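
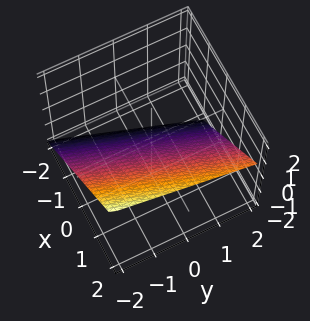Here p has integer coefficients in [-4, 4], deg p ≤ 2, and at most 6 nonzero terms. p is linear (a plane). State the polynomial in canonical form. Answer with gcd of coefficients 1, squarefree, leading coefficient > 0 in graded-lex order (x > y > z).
3*x - y - 3*z - 2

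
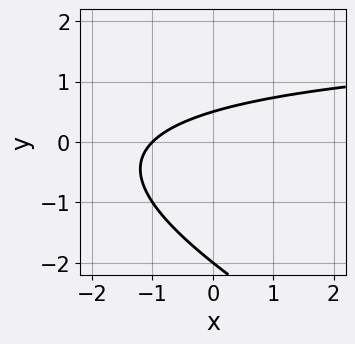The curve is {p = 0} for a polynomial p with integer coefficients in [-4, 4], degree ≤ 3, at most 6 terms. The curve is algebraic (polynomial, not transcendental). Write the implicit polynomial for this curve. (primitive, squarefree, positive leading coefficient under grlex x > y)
x*y + 2*y^2 - 2*x + 3*y - 2

(a) deg p = 2. A generic line meets the curve in up to 2 points.
(b) From the visible intercepts: it meets the y-axis at y = -2 (among the integer gridlines); it crosses the x-axis at the gridline x = -1.
(c) Putting this together gives p.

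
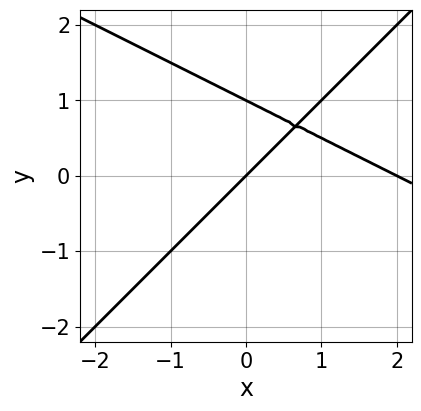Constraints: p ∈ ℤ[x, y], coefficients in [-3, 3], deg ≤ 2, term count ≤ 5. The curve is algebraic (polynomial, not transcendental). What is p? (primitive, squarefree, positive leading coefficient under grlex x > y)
x^2 + x*y - 2*y^2 - 2*x + 2*y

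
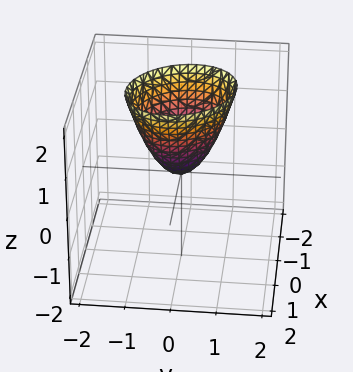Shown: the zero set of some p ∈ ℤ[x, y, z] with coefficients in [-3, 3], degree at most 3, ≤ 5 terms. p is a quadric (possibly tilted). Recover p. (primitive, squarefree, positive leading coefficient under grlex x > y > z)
1. The degree is 2 — a generic line meets the surface in up to 2 points.
2. Checking where it meets the axes: one z-axis crossing is at z = 0; it crosses the y-axis at the gridline y = 0; it crosses the x-axis at the gridline x = 0.
3. These observations pin down the coefficients.

3*x^2 + x*y + 3*y^2 - 2*z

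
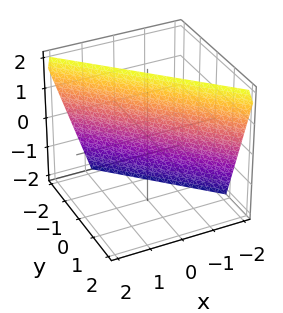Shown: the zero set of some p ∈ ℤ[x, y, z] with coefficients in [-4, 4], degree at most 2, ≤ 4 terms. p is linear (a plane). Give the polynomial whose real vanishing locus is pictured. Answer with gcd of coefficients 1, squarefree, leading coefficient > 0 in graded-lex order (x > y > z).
3*x + 3*y - z + 2

1. Degree: every cross-section is a straight line — this is a plane, so deg p = 1.
2. Checking where it meets the axes: it crosses the z-axis at the gridline z = 2.
3. Together with the visible shape, these determine p as stated.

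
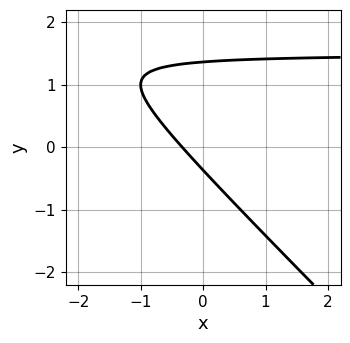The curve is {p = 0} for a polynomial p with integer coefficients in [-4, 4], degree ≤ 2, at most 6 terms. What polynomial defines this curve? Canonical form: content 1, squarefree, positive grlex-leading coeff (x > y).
2*x*y + 2*y^2 - 3*x - 2*y - 1

Degree: no degree-1 curve has this shape, so deg p = 2.
Solving for integer coefficients yields p as stated.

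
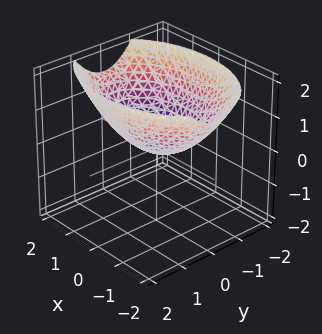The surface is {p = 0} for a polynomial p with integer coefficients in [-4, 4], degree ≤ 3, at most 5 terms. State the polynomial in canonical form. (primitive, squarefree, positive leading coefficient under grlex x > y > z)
x^2 + 2*y^2 - 3*z

(a) Degree: a paraboloid; a quadric, so deg p = 2.
(b) Symmetries: the y ↦ −y reflection is a symmetry, so y appears only in even powers; it's symmetric under x → −x, forcing even powers of x.
(c) From the visible intercepts: it crosses the y-axis at the gridline y = 0; one x-axis crossing is at x = 0; it crosses the z-axis at the gridline z = 0.
(d) Assembling these constraints gives the stated polynomial.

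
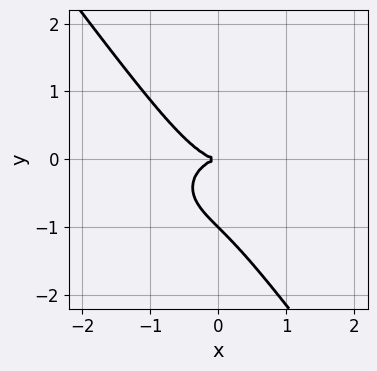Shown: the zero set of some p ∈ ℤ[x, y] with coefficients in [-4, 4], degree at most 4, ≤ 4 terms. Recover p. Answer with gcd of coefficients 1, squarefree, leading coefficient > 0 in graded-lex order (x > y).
2*x^3 + 3*x*y^2 + 3*y^3 + 3*y^2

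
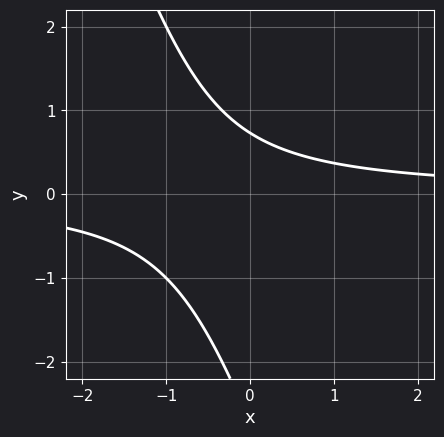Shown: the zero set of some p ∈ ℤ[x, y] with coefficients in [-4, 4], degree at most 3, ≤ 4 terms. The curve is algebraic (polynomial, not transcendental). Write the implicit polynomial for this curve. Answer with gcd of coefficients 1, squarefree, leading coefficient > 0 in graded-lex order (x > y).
First, degree: the shape is more complex than any degree-1 curve, so deg p = 2.
Next, checking where it meets the axes: it misses every integer gridline on the x-axis.
Finally, the integer polynomial consistent with all of this is the stated p.

3*x*y + y^2 + 2*y - 2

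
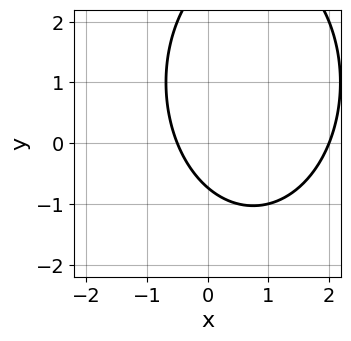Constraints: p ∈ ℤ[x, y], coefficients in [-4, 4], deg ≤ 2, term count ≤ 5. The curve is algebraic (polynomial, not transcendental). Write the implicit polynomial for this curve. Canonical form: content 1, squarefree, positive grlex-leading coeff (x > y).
2*x^2 + y^2 - 3*x - 2*y - 2

First, deg p = 2.
Then, against the integer gridlines: it crosses the x-axis at the gridline x = 2.
Finally, matching integer coefficients to the picture gives p.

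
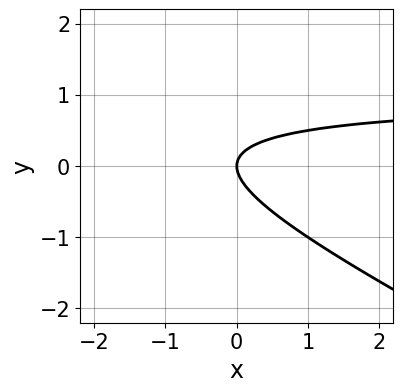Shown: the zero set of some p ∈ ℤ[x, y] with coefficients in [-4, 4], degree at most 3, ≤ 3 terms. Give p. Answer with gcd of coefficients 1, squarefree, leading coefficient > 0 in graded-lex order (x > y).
deg p = 2.
Checking where it meets the axes: one y-axis crossing is at y = 0; one x-axis crossing is at x = 0.
Together with the visible shape, these determine p as stated.

x*y + 2*y^2 - x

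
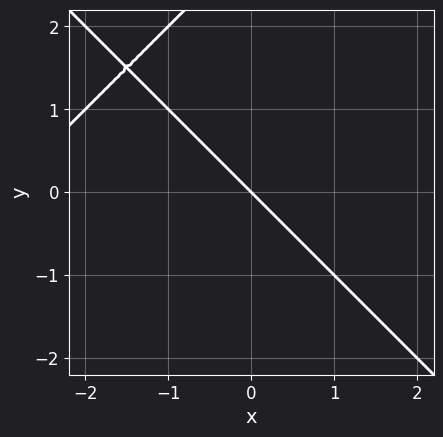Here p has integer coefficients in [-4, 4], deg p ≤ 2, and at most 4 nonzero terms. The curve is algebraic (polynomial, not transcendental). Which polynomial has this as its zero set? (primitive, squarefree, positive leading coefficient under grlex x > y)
(a) deg p = 2.
(b) From the visible intercepts: it meets the y-axis at y = 0 (among the integer gridlines); one x-axis crossing is at x = 0.
(c) Putting this together gives p.

x^2 - y^2 + 3*x + 3*y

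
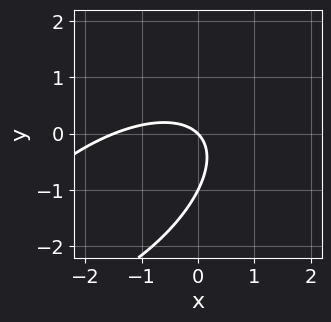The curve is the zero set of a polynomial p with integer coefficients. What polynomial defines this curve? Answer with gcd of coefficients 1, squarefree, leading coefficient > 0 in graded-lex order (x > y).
2*x^2 - 3*x*y + 3*y^2 + 3*x + 3*y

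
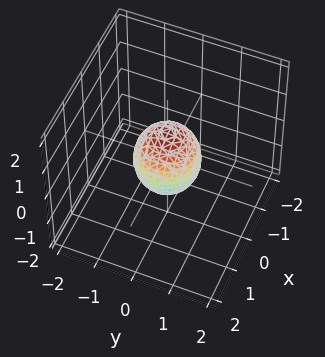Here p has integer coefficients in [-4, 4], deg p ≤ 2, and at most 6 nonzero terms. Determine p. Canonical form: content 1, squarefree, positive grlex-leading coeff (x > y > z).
3*x^2 + 3*y^2 + 2*z^2 - 2

deg p = 2.
By symmetry, every cross-section ⟂ z is a circle, so x, y appear only via x² + y²; mirror symmetry z ↦ −z ⇒ only even powers of z.
Observable constraints: the z-axis gridline crossings are at z ∈ {-1, 1}; a circular section at z = 0 has radius between 0 and 1.
Solving for integer coefficients yields p as stated.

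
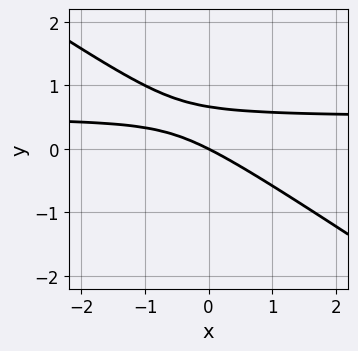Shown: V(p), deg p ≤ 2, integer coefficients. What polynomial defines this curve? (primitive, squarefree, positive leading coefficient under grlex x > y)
deg p = 2. A generic line meets the curve in up to 2 points.
Against the integer gridlines: one x-axis crossing is at x = 0; one y-axis crossing is at y = 0.
The integer polynomial consistent with all of this is the stated p.

2*x*y + 3*y^2 - x - 2*y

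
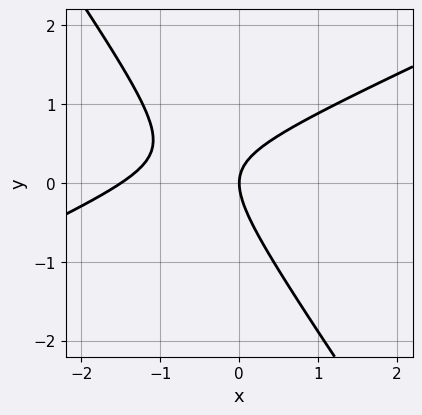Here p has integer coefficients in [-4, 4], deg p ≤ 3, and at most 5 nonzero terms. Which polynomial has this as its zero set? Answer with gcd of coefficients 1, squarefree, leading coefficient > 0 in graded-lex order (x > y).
2*x^2 - 3*x*y - 3*y^2 + 3*x

1. The degree is 2 — the shape is more complex than any degree-1 curve.
2. From the visible intercepts: it crosses the y-axis at the gridline y = 0; it meets the x-axis at x = 0 (among the integer gridlines).
3. These observations pin down the coefficients.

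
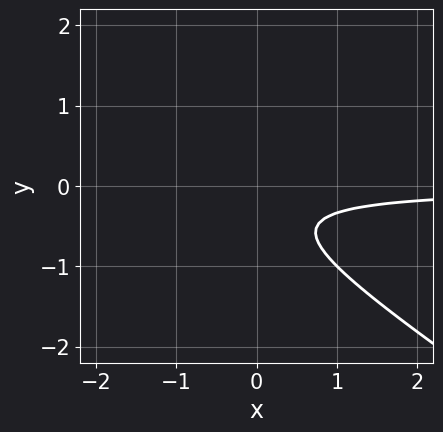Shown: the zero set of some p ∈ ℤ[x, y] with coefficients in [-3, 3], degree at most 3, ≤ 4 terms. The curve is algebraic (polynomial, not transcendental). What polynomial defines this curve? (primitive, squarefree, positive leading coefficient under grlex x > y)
Degree: the shape is more complex than any degree-1 curve, so deg p = 2.
From the axis intercepts and sections: the curve avoids every integer x-axis point in the box; no y-intercept at any integer in the box.
Assembling these constraints gives the stated polynomial.

2*x*y + 3*y^2 + 2*y + 1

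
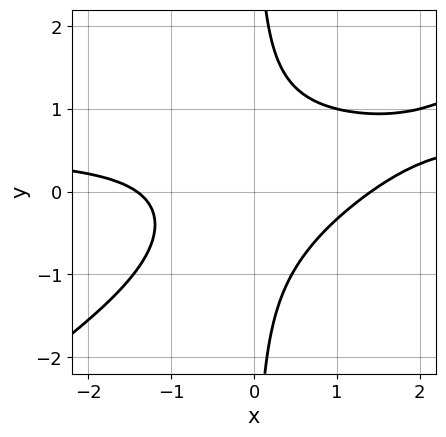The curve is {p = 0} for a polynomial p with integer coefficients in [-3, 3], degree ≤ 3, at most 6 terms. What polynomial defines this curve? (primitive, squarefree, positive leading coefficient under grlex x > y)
First, deg p = 3.
Next, reading off the gridlines: it misses every integer gridline on the y-axis.
Finally, putting this together gives p.

2*x^2*y - 3*x*y^2 - x^2 + 2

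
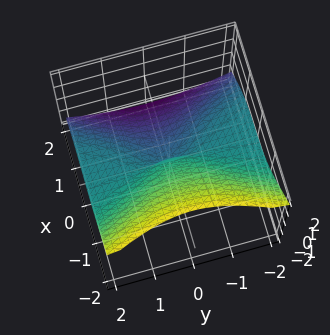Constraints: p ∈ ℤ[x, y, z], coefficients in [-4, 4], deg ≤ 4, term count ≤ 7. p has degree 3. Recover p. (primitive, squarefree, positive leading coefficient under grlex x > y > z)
deg p = 3. No degree-2 surface has this shape.
From the axis intercepts and sections: it meets the x-axis at x = 0 (among the integer gridlines); every point of the y-axis in the box is on the surface.
The integer polynomial consistent with all of this is the stated p.

3*x^3 + 3*y^2*z + 3*z^3 - 2*x^2 + 2*x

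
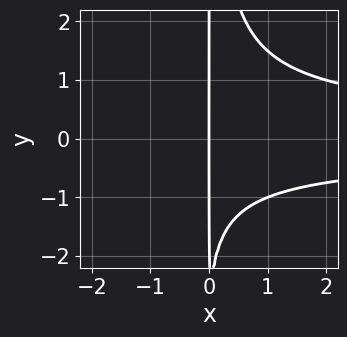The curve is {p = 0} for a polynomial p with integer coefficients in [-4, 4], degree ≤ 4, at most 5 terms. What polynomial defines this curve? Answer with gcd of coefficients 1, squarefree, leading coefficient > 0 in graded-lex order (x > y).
2*x^2*y^2 - x*y - 3*x

1. The degree is 4 — a generic line meets the curve in up to 4 points.
2. From the visible intercepts: it crosses the x-axis at the gridline x = 0; every point of the y-axis in the box is on the curve.
3. Putting this together gives p.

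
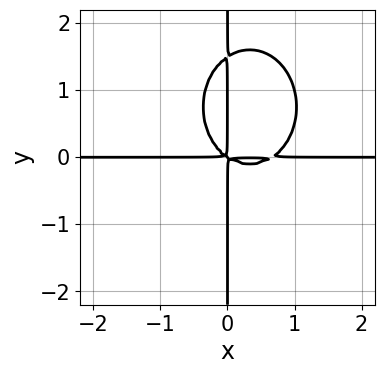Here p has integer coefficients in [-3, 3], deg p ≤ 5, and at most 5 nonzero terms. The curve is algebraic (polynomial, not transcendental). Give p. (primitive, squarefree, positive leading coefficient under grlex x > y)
3*x^3*y + 2*x*y^3 - 2*x^2*y - 3*x*y^2

First, deg p = 4.
Then, from the axis intercepts and sections: the visible x-axis segment lies entirely on the curve; every point of the y-axis in the box is on the curve.
Finally, assembling these constraints gives the stated polynomial.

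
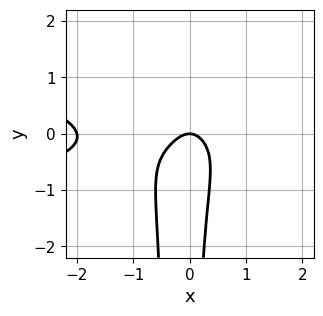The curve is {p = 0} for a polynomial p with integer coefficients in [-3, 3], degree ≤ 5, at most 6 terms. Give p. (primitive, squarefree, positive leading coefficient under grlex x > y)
3*x^2*y^2 + x^3 + x*y^2 + 2*x^2 + y

(a) Degree: a generic line meets the curve in up to 4 points, so deg p = 4.
(b) Reading off the gridlines: one y-axis crossing is at y = 0; the x-axis gridline crossings are at x ∈ {-2, 0}.
(c) Fitting integer coefficients to these (and the overall shape) gives p.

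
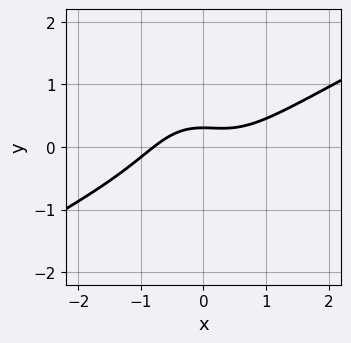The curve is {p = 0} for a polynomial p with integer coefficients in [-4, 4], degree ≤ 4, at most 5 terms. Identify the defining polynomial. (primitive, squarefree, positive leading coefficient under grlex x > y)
First, degree: a generic line meets the curve in up to 3 points, so deg p = 3.
Finally, the integer polynomial consistent with all of this is the stated p.

2*x^3 - 3*x^2*y - 3*y^3 - 3*y + 1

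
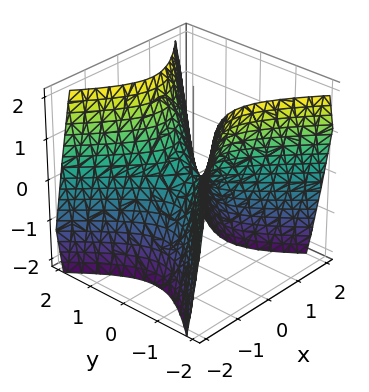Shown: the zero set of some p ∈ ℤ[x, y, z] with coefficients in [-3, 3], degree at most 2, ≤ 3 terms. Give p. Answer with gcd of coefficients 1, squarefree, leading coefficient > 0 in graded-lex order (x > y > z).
First, deg p = 2. A hyperbolic paraboloid; a quadric.
Then, symmetries: the y ↦ −y reflection is a symmetry, so y appears only in even powers; it's symmetric under x → −x, forcing even powers of x.
Then, against the integer gridlines: it meets the y-axis at y = 0 (among the integer gridlines); it meets the z-axis at z = 0 (among the integer gridlines); it crosses the x-axis at the gridline x = 0.
Finally, putting this together gives p.

3*x^2 - 3*y^2 + 2*z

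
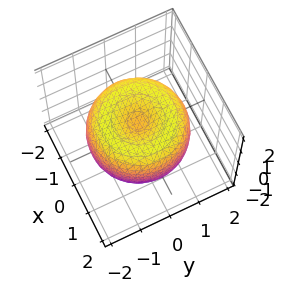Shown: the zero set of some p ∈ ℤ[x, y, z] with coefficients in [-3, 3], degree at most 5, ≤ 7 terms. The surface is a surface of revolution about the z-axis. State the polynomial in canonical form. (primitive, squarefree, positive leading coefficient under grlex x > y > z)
The degree is 4 — a generic line meets the surface in up to 4 points.
By symmetry, the z-axis is an axis of rotation, so x and y enter only as x² + y².
Checking where it meets the axes: a circular section at z = 1 has radius exactly 1.
Solving for integer coefficients yields p as stated.

x^4 + 2*x^2*y^2 + y^4 - 2*x^2 - 2*y^2 + 2*z^2 - 1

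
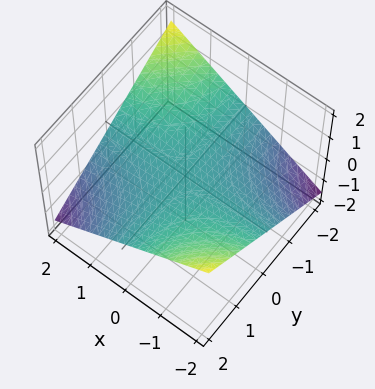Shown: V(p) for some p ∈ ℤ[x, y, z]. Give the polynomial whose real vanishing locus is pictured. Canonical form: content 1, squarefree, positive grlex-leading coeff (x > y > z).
x*y + 3*z

1. The degree is 2 — a hyperbolic paraboloid; a quadric.
2. From the axis intercepts and sections: the visible x-axis segment lies entirely on the surface; every point of the y-axis in the box is on the surface.
3. The integer polynomial consistent with all of this is the stated p.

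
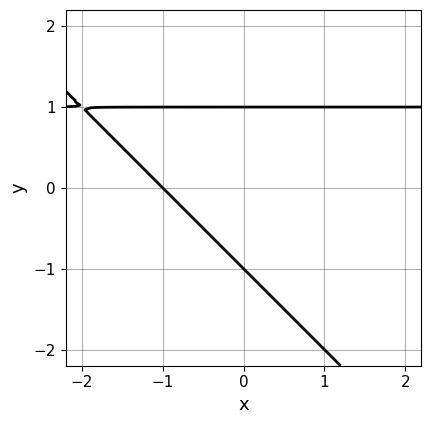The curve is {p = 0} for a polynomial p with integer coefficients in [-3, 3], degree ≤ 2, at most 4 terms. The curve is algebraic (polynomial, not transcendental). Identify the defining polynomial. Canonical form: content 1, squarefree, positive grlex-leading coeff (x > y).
(a) The degree is 2 — no degree-1 curve has this shape.
(b) Checking where it meets the axes: one x-axis crossing is at x = -1; among the integer gridlines, it crosses the y-axis at y ∈ {-1, 1}.
(c) Assembling these constraints gives the stated polynomial.

x*y + y^2 - x - 1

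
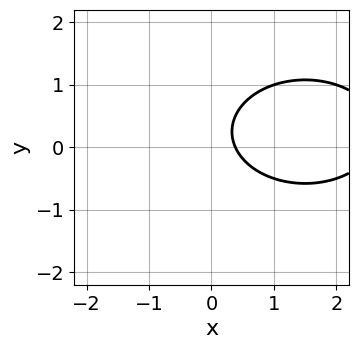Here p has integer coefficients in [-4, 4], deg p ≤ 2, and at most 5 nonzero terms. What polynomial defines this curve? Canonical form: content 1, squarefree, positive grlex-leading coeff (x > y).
The degree is 2 — the shape is more complex than any degree-1 curve.
Reading off the gridlines: no y-intercept at any integer in the box.
Together with the visible shape, these determine p as stated.

x^2 + 2*y^2 - 3*x - y + 1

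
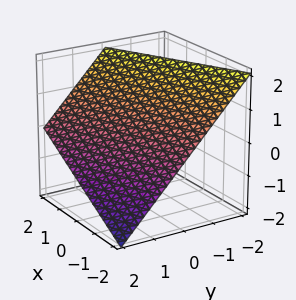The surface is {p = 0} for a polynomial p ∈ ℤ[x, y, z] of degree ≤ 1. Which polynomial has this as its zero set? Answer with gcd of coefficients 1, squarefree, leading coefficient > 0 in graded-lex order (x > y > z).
(a) deg p = 1.
(b) Reading off the gridlines: one z-axis crossing is at z = 1; one x-axis crossing is at x = -2.
(c) Assembling these constraints gives the stated polynomial.

x - 2*y - 2*z + 2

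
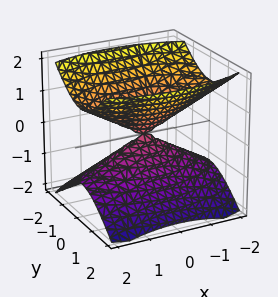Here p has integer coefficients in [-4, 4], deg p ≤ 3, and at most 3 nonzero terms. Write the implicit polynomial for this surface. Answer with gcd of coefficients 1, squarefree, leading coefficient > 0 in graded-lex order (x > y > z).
x^2 + 3*y^2 - 3*z^2

1. There are 2 components. Treating them together as one polynomial.
2. The degree is 2 — a double cone through the origin; a quadric.
3. Symmetries: it's symmetric under x → −x, forcing even powers of x; the z ↦ −z reflection is a symmetry, so z appears only in even powers; it's symmetric under y → −y, forcing even powers of y.
4. Reading off the gridlines: it crosses the x-axis at the gridline x = 0; one y-axis crossing is at y = 0; it crosses the z-axis at the gridline z = 0.
5. The integer polynomial consistent with all of this is the stated p.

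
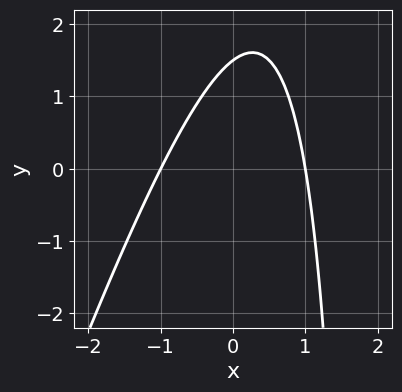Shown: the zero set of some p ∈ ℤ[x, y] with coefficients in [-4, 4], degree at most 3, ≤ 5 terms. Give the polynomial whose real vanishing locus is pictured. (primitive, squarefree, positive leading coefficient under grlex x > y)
3*x^2 - x*y + 2*y - 3

1. The degree is 2 — no degree-1 curve has this shape.
2. Against the integer gridlines: among the integer gridlines, it crosses the x-axis at x ∈ {-1, 1}.
3. These observations pin down the coefficients.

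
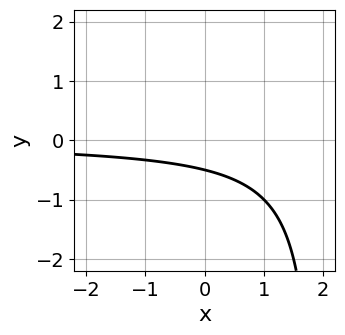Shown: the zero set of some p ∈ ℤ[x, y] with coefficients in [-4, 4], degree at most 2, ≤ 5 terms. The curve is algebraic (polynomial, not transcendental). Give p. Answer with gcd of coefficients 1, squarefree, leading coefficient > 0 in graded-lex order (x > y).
x*y - 2*y - 1

1. Degree: the shape is more complex than any degree-1 curve, so deg p = 2.
2. Observable constraints: no x-intercept at any integer in the box.
3. Putting this together gives p.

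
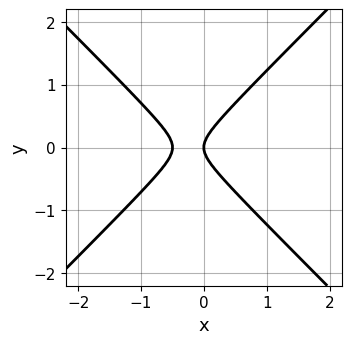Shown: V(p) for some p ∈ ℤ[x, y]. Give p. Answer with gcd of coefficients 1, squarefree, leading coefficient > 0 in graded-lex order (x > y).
1. Degree: no degree-1 curve has this shape, so deg p = 2.
2. Symmetries: the y ↦ −y reflection is a symmetry, so y appears only in even powers.
3. Reading off the gridlines: one y-axis crossing is at y = 0; it crosses the x-axis at the gridline x = 0.
4. These observations pin down the coefficients.

2*x^2 - 2*y^2 + x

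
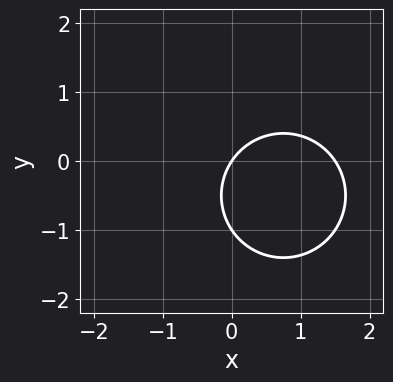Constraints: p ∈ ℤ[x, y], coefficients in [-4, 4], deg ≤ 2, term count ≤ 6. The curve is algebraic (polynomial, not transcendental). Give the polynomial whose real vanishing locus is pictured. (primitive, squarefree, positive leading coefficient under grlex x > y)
2*x^2 + 2*y^2 - 3*x + 2*y

The degree is 2 — the shape is more complex than any degree-1 curve.
From the visible intercepts: it crosses the x-axis at the gridline x = 0; the y-axis gridline crossings are at y ∈ {-1, 0}.
Assembling these constraints gives the stated polynomial.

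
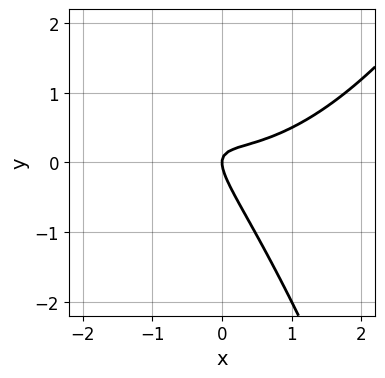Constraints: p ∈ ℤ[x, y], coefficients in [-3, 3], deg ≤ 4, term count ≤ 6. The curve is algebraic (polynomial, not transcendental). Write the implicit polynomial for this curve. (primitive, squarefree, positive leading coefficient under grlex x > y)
x^3 - 3*x*y - 2*y^2 + x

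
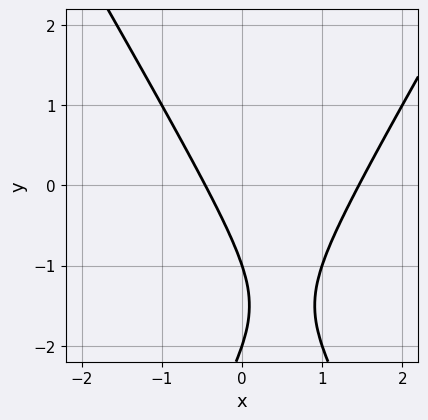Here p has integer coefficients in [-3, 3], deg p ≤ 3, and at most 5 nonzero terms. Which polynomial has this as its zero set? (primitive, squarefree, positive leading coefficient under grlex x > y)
First, deg p = 2.
Next, against the integer gridlines: the y-axis gridline crossings are at y ∈ {-2, -1}.
Finally, together with the visible shape, these determine p as stated.

3*x^2 - y^2 - 3*x - 3*y - 2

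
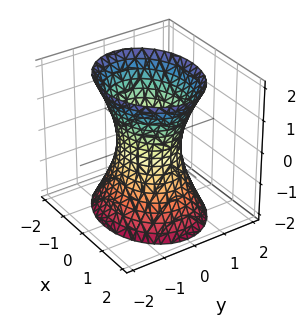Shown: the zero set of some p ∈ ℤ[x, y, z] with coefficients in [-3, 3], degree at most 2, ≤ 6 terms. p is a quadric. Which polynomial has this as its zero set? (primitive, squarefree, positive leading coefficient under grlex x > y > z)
The degree is 2 — an hourglass — one-sheet hyperboloid; a quadric.
Symmetries: it's symmetric under z → −z, forcing even powers of z; mirror symmetry y ↦ −y ⇒ only even powers of y; the x ↦ −x reflection is a symmetry, so x appears only in even powers.
Checking where it meets the axes: the surface avoids every integer z-axis point in the box; among the integer gridlines, it crosses the x-axis at x ∈ {-1, 1}.
Matching integer coefficients to the picture gives p.

2*x^2 + 3*y^2 - z^2 - 2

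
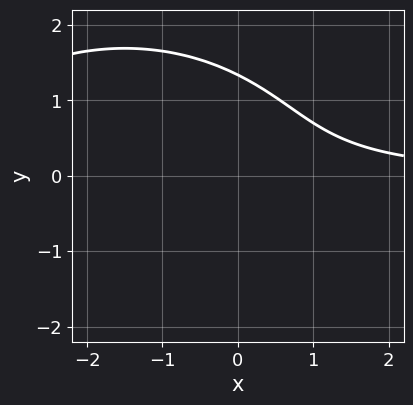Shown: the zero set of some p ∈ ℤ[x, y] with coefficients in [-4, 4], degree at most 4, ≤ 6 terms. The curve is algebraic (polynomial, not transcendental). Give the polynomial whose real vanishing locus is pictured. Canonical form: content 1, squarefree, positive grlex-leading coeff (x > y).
(a) deg p = 3. The shape is more complex than any degree-2 curve.
(b) Reading off the gridlines: no x-intercept at any integer in the box.
(c) Assembling these constraints gives the stated polynomial.

x^2*y + 2*y^3 + 3*x*y - y^2 - 3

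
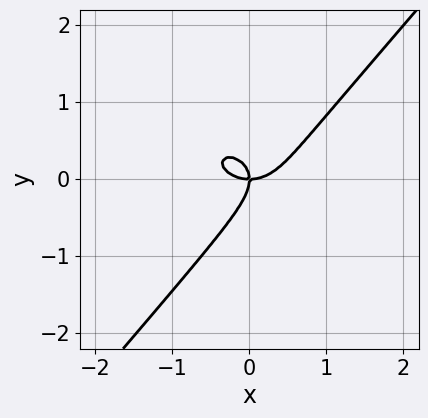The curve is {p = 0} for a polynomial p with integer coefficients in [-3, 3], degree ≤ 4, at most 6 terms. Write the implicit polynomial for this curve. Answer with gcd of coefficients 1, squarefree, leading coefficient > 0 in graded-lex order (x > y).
2*x^3 + 2*x*y^2 - 3*y^3 - 2*x*y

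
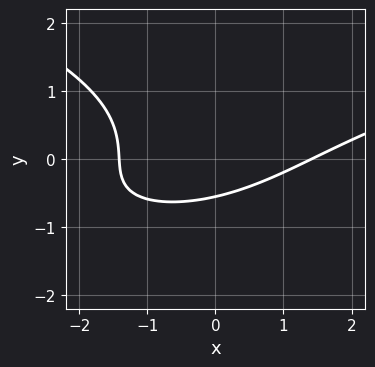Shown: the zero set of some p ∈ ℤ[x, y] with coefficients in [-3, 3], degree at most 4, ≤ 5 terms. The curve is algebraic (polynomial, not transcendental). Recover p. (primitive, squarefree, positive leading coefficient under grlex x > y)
2*y^3 - x^2 + 2*x*y + 3*y + 2

First, degree: no degree-2 curve has this shape, so deg p = 3.
Finally, matching integer coefficients to the picture gives p.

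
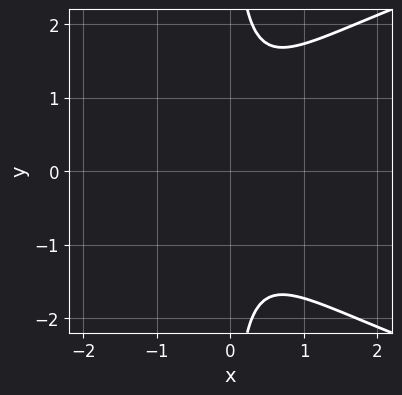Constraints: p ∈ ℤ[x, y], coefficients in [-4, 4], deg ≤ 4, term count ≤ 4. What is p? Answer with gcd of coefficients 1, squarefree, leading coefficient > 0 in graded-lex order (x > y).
1. deg p = 3.
2. Symmetries: it's symmetric under y → −y, forcing even powers of y.
3. Observable constraints: the curve avoids every integer x-axis point in the box; no y-intercept at any integer in the box.
4. These observations pin down the coefficients.

x*y^2 - 2*x^2 - 1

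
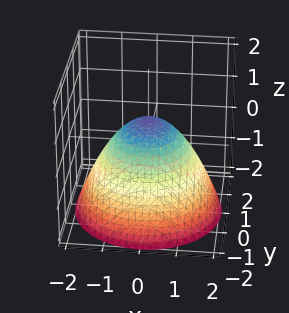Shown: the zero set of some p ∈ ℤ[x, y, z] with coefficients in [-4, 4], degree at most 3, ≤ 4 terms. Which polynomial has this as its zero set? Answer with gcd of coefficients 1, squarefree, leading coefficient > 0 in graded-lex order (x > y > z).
First, the degree is 2 — the shape is more complex than any degree-1 surface.
Next, symmetries: rotational symmetry about the z-axis ⇒ p depends on x, y only through x² + y².
Next, observable constraints: the x-axis gridline crossings are at x ∈ {-1, 1}; among the integer gridlines, it crosses the y-axis at y ∈ {-1, 1}; a circular section at z = 0 has radius exactly 1.
Finally, solving for integer coefficients yields p as stated.

2*x^2 + 2*y^2 + 3*z - 2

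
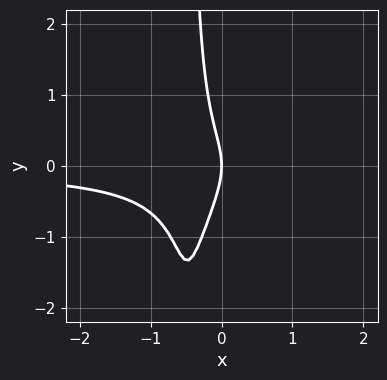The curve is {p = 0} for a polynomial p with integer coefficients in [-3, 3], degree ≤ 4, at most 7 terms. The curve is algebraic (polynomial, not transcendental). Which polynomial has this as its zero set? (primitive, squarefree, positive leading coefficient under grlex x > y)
2*x^2*y^2 - 3*x^2*y + 3*x*y^2 + y^2 + 2*x

The degree is 4 — the shape is more complex than any degree-3 curve.
Observable constraints: one x-axis crossing is at x = 0; one y-axis crossing is at y = 0.
The integer polynomial consistent with all of this is the stated p.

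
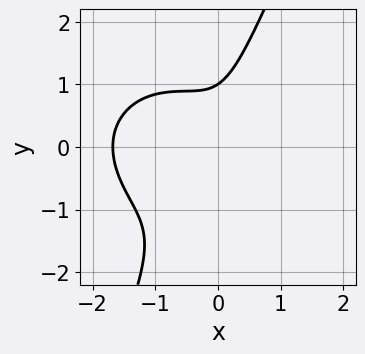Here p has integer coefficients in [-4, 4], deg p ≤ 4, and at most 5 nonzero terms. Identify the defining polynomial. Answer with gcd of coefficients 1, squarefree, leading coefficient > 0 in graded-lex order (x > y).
2*x^3 + 2*x*y^2 - y^3 + 3*x^2 + 1

Degree: the shape is more complex than any degree-2 curve, so deg p = 3.
Reading off the gridlines: one y-axis crossing is at y = 1.
Fitting integer coefficients to these (and the overall shape) gives p.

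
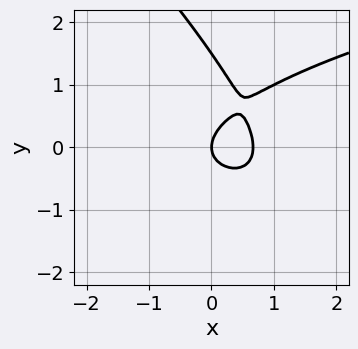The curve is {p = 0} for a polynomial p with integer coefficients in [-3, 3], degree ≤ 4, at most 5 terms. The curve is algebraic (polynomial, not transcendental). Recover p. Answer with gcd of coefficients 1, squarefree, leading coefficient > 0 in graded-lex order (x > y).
2*x*y^2 + 2*y^3 - 3*x^2 - 3*y^2 + 2*x

1. deg p = 3. No degree-2 curve has this shape.
2. Checking where it meets the axes: it meets the x-axis at x = 0 (among the integer gridlines); it crosses the y-axis at the gridline y = 0.
3. The integer polynomial consistent with all of this is the stated p.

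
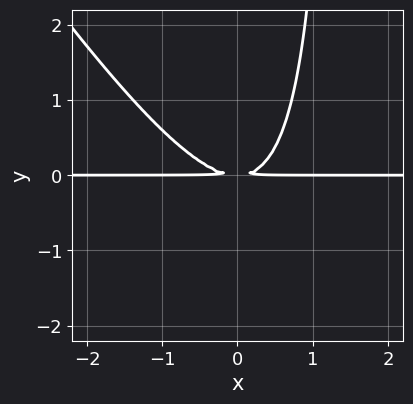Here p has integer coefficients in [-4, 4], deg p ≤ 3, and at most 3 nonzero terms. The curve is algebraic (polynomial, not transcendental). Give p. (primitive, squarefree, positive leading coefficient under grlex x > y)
3*x^2*y + 2*x*y^2 - 3*y^2

The degree is 3 — a generic line meets the curve in up to 3 points.
From the visible intercepts: the visible x-axis segment lies entirely on the curve.
The integer polynomial consistent with all of this is the stated p.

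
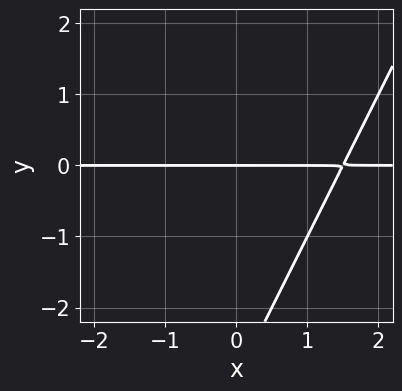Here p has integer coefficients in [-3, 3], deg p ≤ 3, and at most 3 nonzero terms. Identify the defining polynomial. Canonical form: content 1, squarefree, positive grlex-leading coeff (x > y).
2*x*y - y^2 - 3*y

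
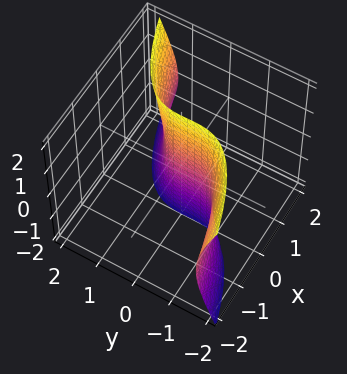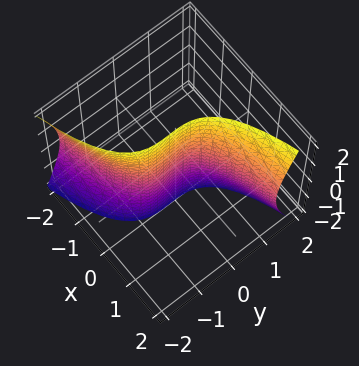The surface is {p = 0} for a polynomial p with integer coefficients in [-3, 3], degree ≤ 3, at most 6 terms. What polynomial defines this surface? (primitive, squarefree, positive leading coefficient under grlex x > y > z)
1. Degree: the shape is more complex than any degree-2 surface, so deg p = 3.
2. From the axis intercepts and sections: it meets the x-axis at x = 0 (among the integer gridlines); every point of the z-axis in the box is on the surface; it meets the y-axis at y = 0 (among the integer gridlines).
3. Together with the visible shape, these determine p as stated.

x*z^2 - 2*y^3 - y^2 + 3*x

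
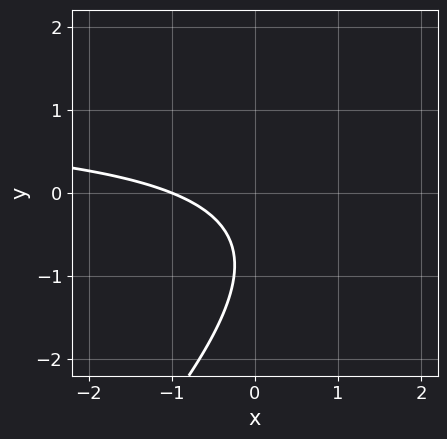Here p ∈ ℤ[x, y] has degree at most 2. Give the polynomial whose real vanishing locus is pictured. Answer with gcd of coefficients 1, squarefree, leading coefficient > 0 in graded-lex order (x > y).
1. deg p = 2.
2. Reading off the gridlines: it meets the x-axis at x = -1 (among the integer gridlines); the curve avoids every integer y-axis point in the box.
3. Putting this together gives p.

2*x*y - 2*y^2 - 2*x - 3*y - 2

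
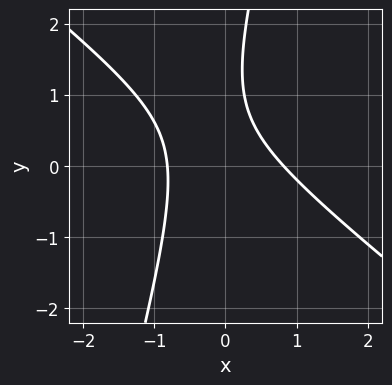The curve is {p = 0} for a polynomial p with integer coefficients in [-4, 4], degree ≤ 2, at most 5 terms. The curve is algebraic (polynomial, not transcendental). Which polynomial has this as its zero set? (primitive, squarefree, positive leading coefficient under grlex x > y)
1. Degree: no degree-1 curve has this shape, so deg p = 2.
2. Checking where it meets the axes: no y-intercept at any integer in the box.
3. Fitting integer coefficients to these (and the overall shape) gives p.

3*x^2 + 3*x*y - y^2 + 2*y - 2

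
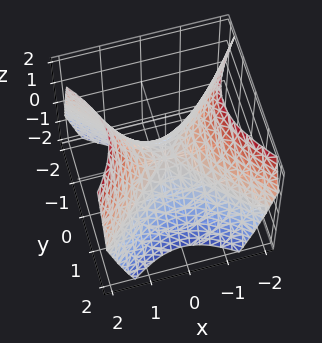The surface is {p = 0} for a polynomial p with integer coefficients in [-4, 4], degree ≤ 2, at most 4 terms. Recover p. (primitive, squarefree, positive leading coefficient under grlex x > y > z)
x^2 - y^2 - z

1. The degree is 2 — a saddle surface; a quadric.
2. Symmetries: it's symmetric under y → −y, forcing even powers of y; it's symmetric under x → −x, forcing even powers of x.
3. Checking where it meets the axes: one z-axis crossing is at z = 0; it crosses the y-axis at the gridline y = 0; one x-axis crossing is at x = 0.
4. Putting this together gives p.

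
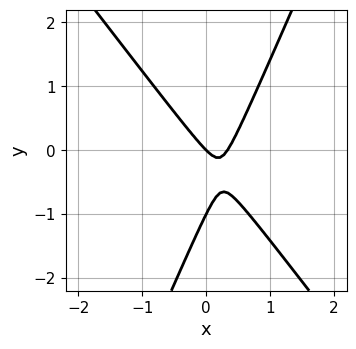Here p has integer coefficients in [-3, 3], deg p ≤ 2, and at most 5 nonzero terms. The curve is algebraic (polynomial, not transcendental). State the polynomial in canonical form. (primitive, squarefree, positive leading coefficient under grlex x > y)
1. Degree: a generic line meets the curve in up to 2 points, so deg p = 2.
2. Checking where it meets the axes: it crosses the x-axis at the gridline x = 0; the y-axis gridline crossings are at y ∈ {-1, 0}.
3. These observations pin down the coefficients.

3*x^2 + x*y - y^2 - x - y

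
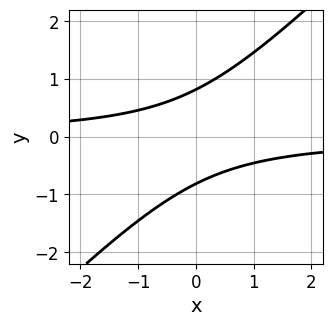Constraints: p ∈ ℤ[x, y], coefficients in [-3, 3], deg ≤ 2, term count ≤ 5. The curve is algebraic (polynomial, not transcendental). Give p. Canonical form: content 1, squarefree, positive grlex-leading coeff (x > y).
3*x*y - 3*y^2 + 2

(a) The degree is 2 — a generic line meets the curve in up to 2 points.
(b) From the visible intercepts: no x-intercept at any integer in the box.
(c) Matching integer coefficients to the picture gives p.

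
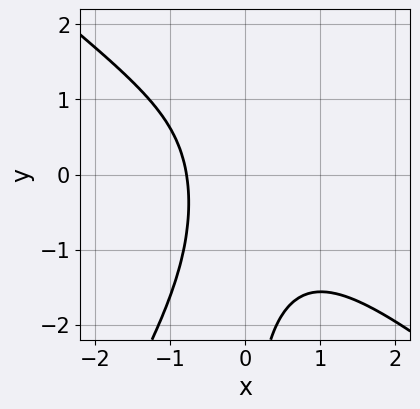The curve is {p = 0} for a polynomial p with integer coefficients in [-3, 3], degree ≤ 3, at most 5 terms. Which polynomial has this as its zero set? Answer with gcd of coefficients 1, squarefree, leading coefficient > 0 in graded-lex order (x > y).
3*x^3 + 2*x^2*y - 2*x*y^2 + 2*x + 3

1. The degree is 3 — a generic line meets the curve in up to 3 points.
2. Observable constraints: no y-intercept at any integer in the box.
3. Assembling these constraints gives the stated polynomial.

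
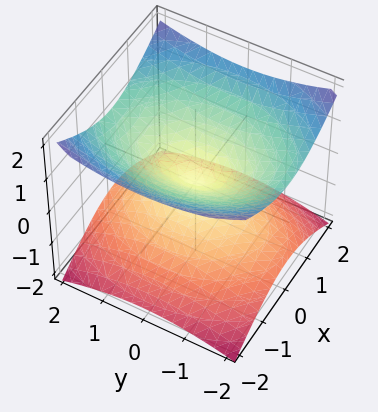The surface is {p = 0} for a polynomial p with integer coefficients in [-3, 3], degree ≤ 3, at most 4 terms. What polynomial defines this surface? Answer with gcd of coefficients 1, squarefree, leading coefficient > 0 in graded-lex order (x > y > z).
1. deg p = 2.
2. Symmetries: it's symmetric under z → −z, forcing even powers of z; mirror symmetry x ↦ −x ⇒ only even powers of x; the y ↦ −y reflection is a symmetry, so y appears only in even powers.
3. Reading off the gridlines: it crosses the x-axis at the gridline x = 0; one z-axis crossing is at z = 0.
4. Solving for integer coefficients yields p as stated.

2*x^2 + y^2 - 3*z^2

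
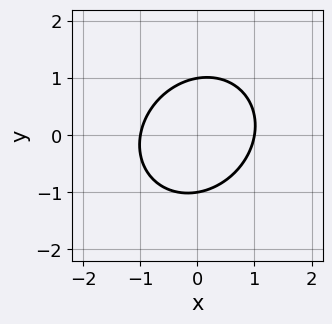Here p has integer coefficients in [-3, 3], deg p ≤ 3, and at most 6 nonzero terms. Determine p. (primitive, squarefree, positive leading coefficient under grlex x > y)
1. The degree is 2 — a generic line meets the curve in up to 2 points.
2. From the visible intercepts: the x-axis gridline crossings are at x ∈ {-1, 1}; among the integer gridlines, it crosses the y-axis at y ∈ {-1, 1}.
3. These observations pin down the coefficients.

3*x^2 - x*y + 3*y^2 - 3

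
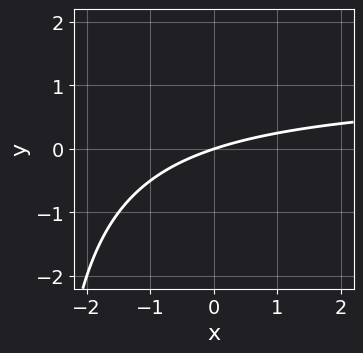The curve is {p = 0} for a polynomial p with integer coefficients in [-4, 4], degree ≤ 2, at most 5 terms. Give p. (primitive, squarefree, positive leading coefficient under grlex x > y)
(a) The degree is 2 — no degree-1 curve has this shape.
(b) Checking where it meets the axes: one y-axis crossing is at y = 0; it crosses the x-axis at the gridline x = 0.
(c) Putting this together gives p.

x*y - x + 3*y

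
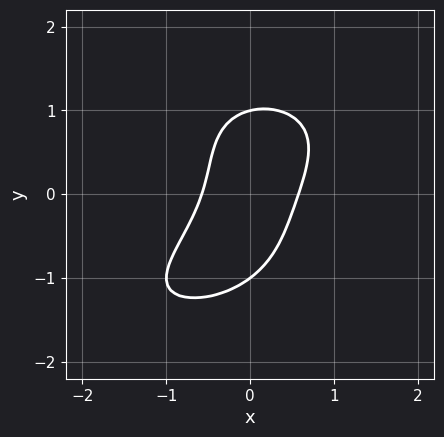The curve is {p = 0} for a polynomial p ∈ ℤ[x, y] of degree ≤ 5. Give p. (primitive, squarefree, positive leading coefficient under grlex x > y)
y^4 + x*y^2 + 3*x^2 - 2*x*y - 1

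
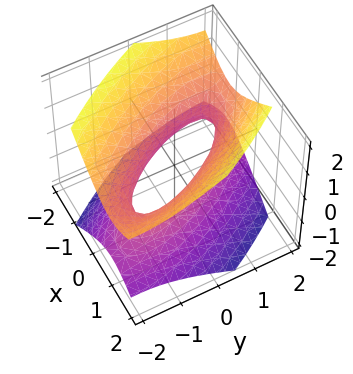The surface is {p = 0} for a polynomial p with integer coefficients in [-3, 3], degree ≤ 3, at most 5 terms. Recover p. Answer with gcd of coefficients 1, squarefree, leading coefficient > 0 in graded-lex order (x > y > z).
2*x^2 + 2*x*y + y^2 - 2*z^2 - 1

First, deg p = 2. A generic line meets the surface in up to 2 points.
Next, observable constraints: the y-axis gridline crossings are at y ∈ {-1, 1}; it misses every integer gridline on the z-axis.
Finally, these observations pin down the coefficients.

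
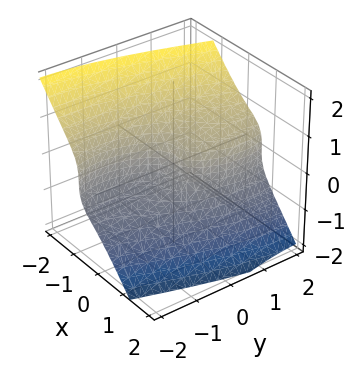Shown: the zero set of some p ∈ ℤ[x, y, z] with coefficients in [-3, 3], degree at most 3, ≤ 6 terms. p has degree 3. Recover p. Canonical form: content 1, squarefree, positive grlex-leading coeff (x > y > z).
Degree: no degree-2 surface has this shape, so deg p = 3.
Against the integer gridlines: it meets the x-axis at x = 0 (among the integer gridlines); it meets the y-axis at y = 0 (among the integer gridlines); one z-axis crossing is at z = 0.
Putting this together gives p.

3*x^3 - 2*x^2*y + x*y^2 + 2*z^3 - y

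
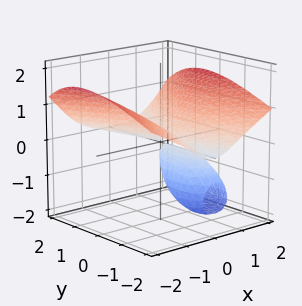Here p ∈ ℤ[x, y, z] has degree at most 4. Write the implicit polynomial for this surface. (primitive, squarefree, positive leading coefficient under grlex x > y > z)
First, deg p = 3. A generic line meets the surface in up to 3 points.
Then, from the visible intercepts: it meets the x-axis at x = 0 (among the integer gridlines); the visible y-axis segment lies entirely on the surface; one z-axis crossing is at z = 0.
Finally, assembling these constraints gives the stated polynomial.

2*y^2*z - 3*y*z^2 + 3*z^3 - 3*x^2 + 3*y*z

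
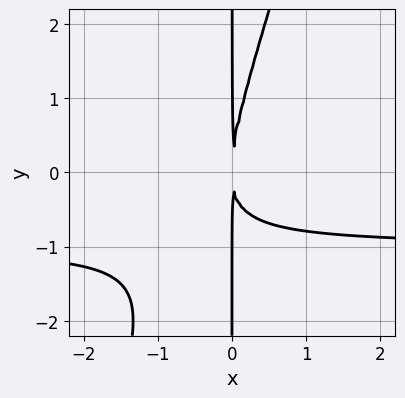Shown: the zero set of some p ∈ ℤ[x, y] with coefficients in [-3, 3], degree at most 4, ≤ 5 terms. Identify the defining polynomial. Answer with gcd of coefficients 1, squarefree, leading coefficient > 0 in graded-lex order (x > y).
First, deg p = 3. No degree-2 curve has this shape.
Next, reading off the gridlines: the visible y-axis segment lies entirely on the curve.
Finally, together with the visible shape, these determine p as stated.

3*x^2*y - x*y^2 + 3*x^2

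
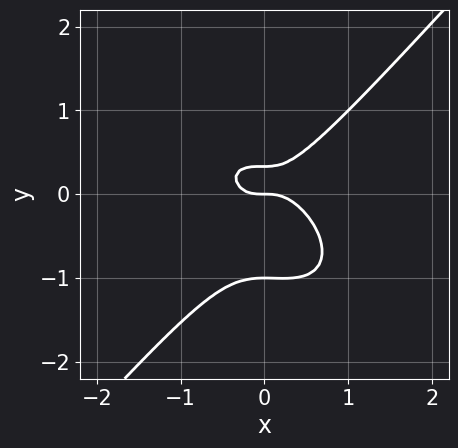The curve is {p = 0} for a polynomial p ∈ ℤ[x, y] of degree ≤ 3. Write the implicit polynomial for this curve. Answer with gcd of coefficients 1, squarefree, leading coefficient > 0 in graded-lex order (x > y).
Degree: a generic line meets the curve in up to 3 points, so deg p = 3.
Observable constraints: it crosses the x-axis at the gridline x = 0; among the integer gridlines, it crosses the y-axis at y ∈ {-1, 0}.
Solving for integer coefficients yields p as stated.

3*x^3 + x^2*y - 3*y^3 - 2*y^2 + y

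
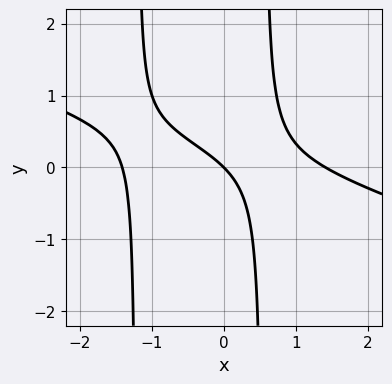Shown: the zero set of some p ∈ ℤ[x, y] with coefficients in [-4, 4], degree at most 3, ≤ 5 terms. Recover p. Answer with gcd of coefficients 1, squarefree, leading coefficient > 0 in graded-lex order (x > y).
deg p = 3. The shape is more complex than any degree-2 curve.
From the visible intercepts: it crosses the x-axis at the gridline x = 0; one y-axis crossing is at y = 0.
The integer polynomial consistent with all of this is the stated p.

x^3 + 3*x^2*y + 2*x*y - 2*x - 2*y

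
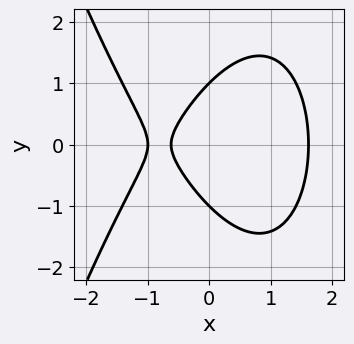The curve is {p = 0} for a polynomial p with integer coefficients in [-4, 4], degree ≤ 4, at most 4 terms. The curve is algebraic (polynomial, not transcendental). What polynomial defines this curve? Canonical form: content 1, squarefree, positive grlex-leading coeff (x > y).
x^3 + y^2 - 2*x - 1

1. deg p = 3. The shape is more complex than any degree-2 curve.
2. Symmetries: it's symmetric under y → −y, forcing even powers of y.
3. Against the integer gridlines: it crosses the x-axis at the gridline x = -1; among the integer gridlines, it crosses the y-axis at y ∈ {-1, 1}.
4. Together with the visible shape, these determine p as stated.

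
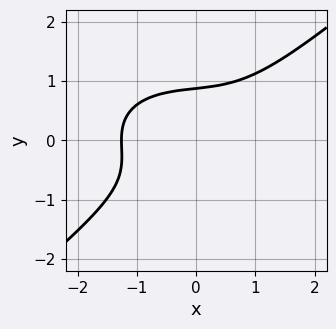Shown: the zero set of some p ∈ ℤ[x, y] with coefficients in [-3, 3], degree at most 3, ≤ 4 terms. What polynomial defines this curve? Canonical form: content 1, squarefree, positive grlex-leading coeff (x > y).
x^3 + x*y^2 - 3*y^3 + 2

(a) Degree: no degree-2 curve has this shape, so deg p = 3.
(b) Solving for integer coefficients yields p as stated.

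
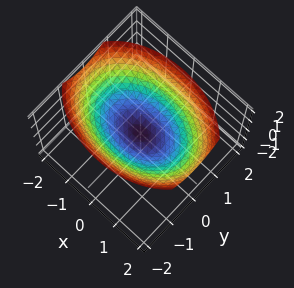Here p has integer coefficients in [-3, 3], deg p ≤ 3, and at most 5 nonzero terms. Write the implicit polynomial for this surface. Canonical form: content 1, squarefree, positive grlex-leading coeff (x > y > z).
First, degree: a paraboloid; a quadric, so deg p = 2.
Next, symmetries: it's symmetric under x → −x, forcing even powers of x; the y ↦ −y reflection is a symmetry, so y appears only in even powers.
Then, reading off the gridlines: it crosses the y-axis at the gridline y = 0; it crosses the z-axis at the gridline z = 0.
Finally, fitting integer coefficients to these (and the overall shape) gives p.

x^2 + 2*y^2 - 3*z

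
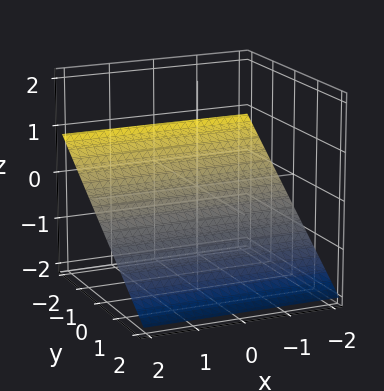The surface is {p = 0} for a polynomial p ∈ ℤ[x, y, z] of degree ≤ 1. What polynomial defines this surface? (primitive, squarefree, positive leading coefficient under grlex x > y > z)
(a) deg p = 1.
(b) From the visible intercepts: the surface avoids every integer x-axis point in the box; it meets the y-axis at y = -1 (among the integer gridlines).
(c) The integer polynomial consistent with all of this is the stated p.

2*y + 3*z + 2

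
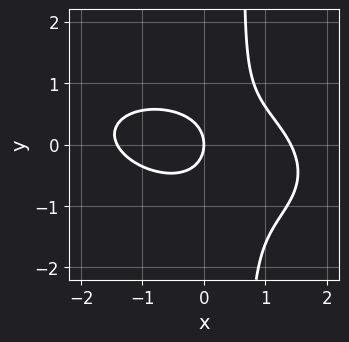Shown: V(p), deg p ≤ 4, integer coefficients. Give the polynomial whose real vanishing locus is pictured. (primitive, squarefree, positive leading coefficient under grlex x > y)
First, degree: a generic line meets the curve in up to 3 points, so deg p = 3.
Next, from the axis intercepts and sections: it crosses the y-axis at the gridline y = 0; it meets the x-axis at x = 0 (among the integer gridlines).
Finally, assembling these constraints gives the stated polynomial.

x^3 + x^2*y + 3*x*y^2 - 2*y^2 - 2*x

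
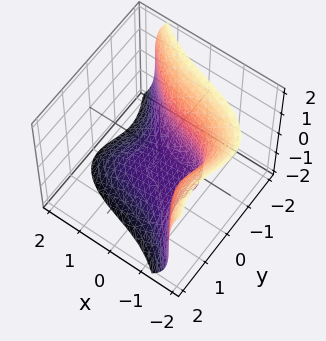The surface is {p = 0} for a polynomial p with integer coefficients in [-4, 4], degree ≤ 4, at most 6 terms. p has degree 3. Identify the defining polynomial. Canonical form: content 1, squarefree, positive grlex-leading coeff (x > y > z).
x^3 + 3*x*y^2 + 3*y^3 + z^3 + 2

1. The degree is 3 — no degree-2 surface has this shape.
2. Matching integer coefficients to the picture gives p.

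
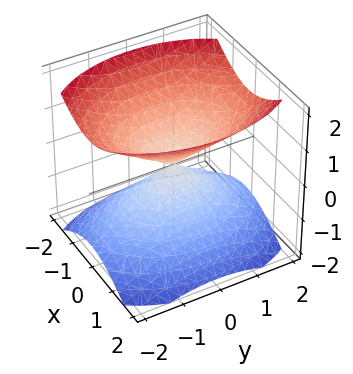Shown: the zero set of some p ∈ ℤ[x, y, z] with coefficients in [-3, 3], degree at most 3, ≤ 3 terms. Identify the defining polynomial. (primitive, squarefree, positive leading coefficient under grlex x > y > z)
(a) There are 2 components. They look like related sheets of one shape, so recover p as a whole.
(b) deg p = 2. A double cone through the origin; a quadric.
(c) Symmetries: it's symmetric under x → −x, forcing even powers of x; it's symmetric under y → −y, forcing even powers of y; it's symmetric under z → −z, forcing even powers of z.
(d) Observable constraints: one z-axis crossing is at z = 0; one y-axis crossing is at y = 0.
(e) Putting this together gives p.

2*x^2 + y^2 - 2*z^2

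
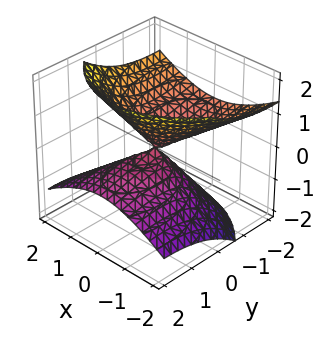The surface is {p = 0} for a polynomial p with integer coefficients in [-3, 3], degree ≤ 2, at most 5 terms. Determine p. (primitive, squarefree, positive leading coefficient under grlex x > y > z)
(a) I count 2 distinct pieces. Treating them together as one polynomial.
(b) The degree is 2 — the shape is more complex than any degree-1 surface.
(c) Observable constraints: it crosses the x-axis at the gridline x = 0; it crosses the z-axis at the gridline z = 0; it meets the y-axis at y = 0 (among the integer gridlines).
(d) Assembling these constraints gives the stated polynomial.

2*x^2 + y^2 + 3*y*z - 3*z^2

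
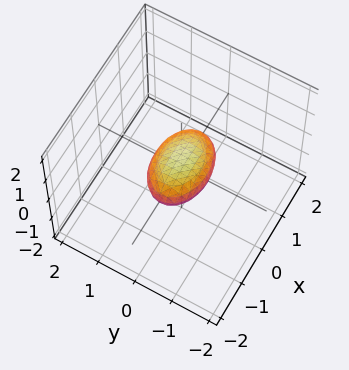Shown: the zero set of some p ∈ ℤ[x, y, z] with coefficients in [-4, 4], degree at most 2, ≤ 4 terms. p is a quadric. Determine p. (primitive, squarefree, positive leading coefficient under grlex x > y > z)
First, degree: a closed, bounded, convex surface; a quadric, so deg p = 2.
Then, symmetries: mirror symmetry x ↦ −x ⇒ only even powers of x; mirror symmetry y ↦ −y ⇒ only even powers of y; the z ↦ −z reflection is a symmetry, so z appears only in even powers.
Then, from the axis intercepts and sections: the x-axis gridline crossings are at x ∈ {-1, 1}.
Finally, the integer polynomial consistent with all of this is the stated p.

x^2 + 2*y^2 + 3*z^2 - 1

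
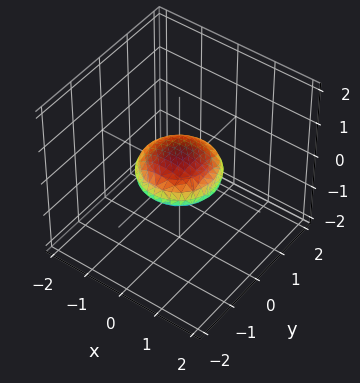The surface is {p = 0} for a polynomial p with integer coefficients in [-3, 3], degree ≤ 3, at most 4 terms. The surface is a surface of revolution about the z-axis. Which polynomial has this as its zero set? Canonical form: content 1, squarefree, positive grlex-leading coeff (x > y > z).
x^2 + y^2 + 3*z^2 - 1

(a) deg p = 2. The shape is more complex than any degree-1 surface.
(b) Symmetries: the z-axis is an axis of rotation, so x and y enter only as x² + y².
(c) Checking where it meets the axes: the y-axis gridline crossings are at y ∈ {-1, 1}; among the integer gridlines, it crosses the x-axis at x ∈ {-1, 1}.
(d) These observations pin down the coefficients.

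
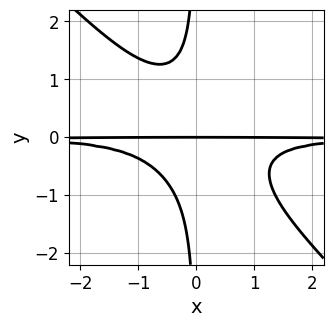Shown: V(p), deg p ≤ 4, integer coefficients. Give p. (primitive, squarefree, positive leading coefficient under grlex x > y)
2*x^2*y^2 + 2*x*y^3 + y

1. deg p = 4.
2. Observable constraints: every point of the x-axis in the box is on the curve; it crosses the y-axis at the gridline y = 0.
3. Together with the visible shape, these determine p as stated.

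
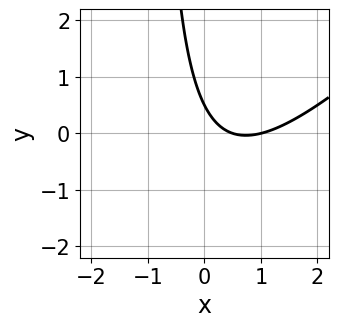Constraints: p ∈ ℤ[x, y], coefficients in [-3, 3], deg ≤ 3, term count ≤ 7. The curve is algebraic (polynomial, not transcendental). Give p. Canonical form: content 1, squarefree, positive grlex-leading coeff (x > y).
1. Degree: the shape is more complex than any degree-1 curve, so deg p = 2.
2. Against the integer gridlines: it crosses the x-axis at the gridline x = 1.
3. Putting this together gives p.

2*x^2 - 2*x*y - 3*x - 2*y + 1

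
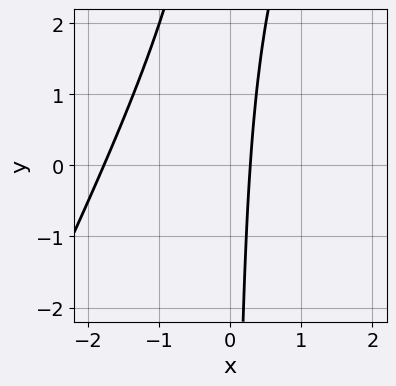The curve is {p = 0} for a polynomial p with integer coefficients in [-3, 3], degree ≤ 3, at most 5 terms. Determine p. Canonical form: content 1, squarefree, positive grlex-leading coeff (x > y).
(a) deg p = 2. The shape is more complex than any degree-1 curve.
(b) From the axis intercepts and sections: the curve avoids every integer y-axis point in the box.
(c) Putting this together gives p.

2*x^2 - x*y + 3*x - 1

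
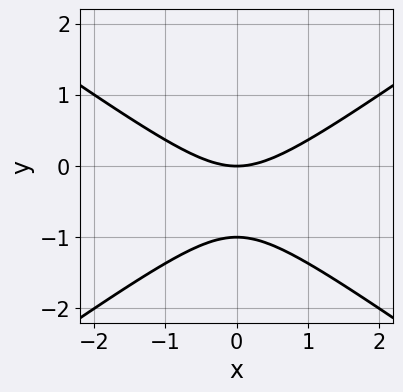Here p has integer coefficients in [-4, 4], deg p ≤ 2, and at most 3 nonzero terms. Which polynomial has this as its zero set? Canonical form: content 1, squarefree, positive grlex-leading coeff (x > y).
(a) deg p = 2.
(b) Symmetries: mirror symmetry x ↦ −x ⇒ only even powers of x.
(c) From the axis intercepts and sections: the y-axis gridline crossings are at y ∈ {-1, 0}; one x-axis crossing is at x = 0.
(d) The integer polynomial consistent with all of this is the stated p.

x^2 - 2*y^2 - 2*y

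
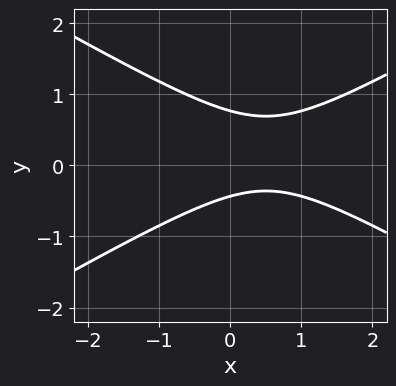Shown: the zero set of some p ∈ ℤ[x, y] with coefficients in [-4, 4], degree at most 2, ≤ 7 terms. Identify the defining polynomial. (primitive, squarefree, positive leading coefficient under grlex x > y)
x^2 - 3*y^2 - x + y + 1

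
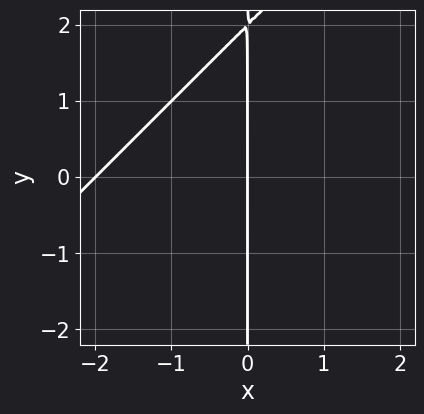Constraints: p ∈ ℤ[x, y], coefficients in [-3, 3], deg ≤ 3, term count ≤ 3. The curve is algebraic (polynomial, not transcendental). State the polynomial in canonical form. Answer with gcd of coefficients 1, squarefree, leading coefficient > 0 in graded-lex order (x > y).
(a) The degree is 2 — no degree-1 curve has this shape.
(b) From the visible intercepts: the visible y-axis segment lies entirely on the curve; among the integer gridlines, it crosses the x-axis at x ∈ {-2, 0}.
(c) The integer polynomial consistent with all of this is the stated p.

x^2 - x*y + 2*x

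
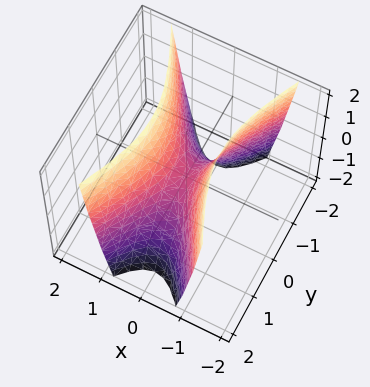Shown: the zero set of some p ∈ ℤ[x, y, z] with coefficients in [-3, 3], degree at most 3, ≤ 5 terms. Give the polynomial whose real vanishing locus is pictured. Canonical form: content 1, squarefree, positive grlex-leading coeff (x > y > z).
(a) deg p = 2. A saddle surface; a quadric.
(b) Symmetries: mirror symmetry y ↦ −y ⇒ only even powers of y; mirror symmetry x ↦ −x ⇒ only even powers of x.
(c) Checking where it meets the axes: it meets the z-axis at z = 0 (among the integer gridlines); it meets the y-axis at y = 0 (among the integer gridlines); one x-axis crossing is at x = 0.
(d) Together with the visible shape, these determine p as stated.

3*x^2 - y^2 - z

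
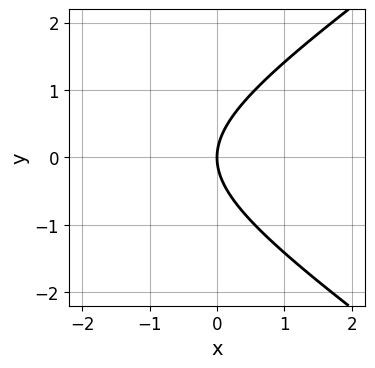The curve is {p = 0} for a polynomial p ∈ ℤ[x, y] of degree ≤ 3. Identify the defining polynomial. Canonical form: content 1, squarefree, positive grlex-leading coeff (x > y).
First, degree: a generic line meets the curve in up to 2 points, so deg p = 2.
Next, symmetries: the y ↦ −y reflection is a symmetry, so y appears only in even powers.
Then, from the visible intercepts: one y-axis crossing is at y = 0; one x-axis crossing is at x = 0.
Finally, solving for integer coefficients yields p as stated.

x^2 - 2*y^2 + 3*x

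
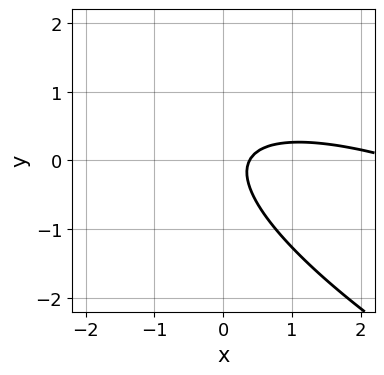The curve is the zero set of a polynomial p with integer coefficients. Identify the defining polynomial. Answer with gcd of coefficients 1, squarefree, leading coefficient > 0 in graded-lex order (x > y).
First, degree: a generic line meets the curve in up to 2 points, so deg p = 2.
Then, reading off the gridlines: no y-intercept at any integer in the box.
Finally, together with the visible shape, these determine p as stated.

x^2 + 3*x*y + 3*y^2 - 3*x + 1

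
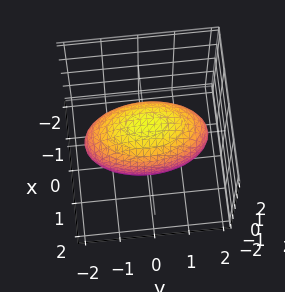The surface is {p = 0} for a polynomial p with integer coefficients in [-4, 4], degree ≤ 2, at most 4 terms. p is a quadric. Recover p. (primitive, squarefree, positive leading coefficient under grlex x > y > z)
First, degree: bounded and convex; a quadric, so deg p = 2.
Then, symmetries: it's symmetric under x → −x, forcing even powers of x; the z ↦ −z reflection is a symmetry, so z appears only in even powers; the y ↦ −y reflection is a symmetry, so y appears only in even powers.
Then, observable constraints: among the integer gridlines, it crosses the x-axis at x ∈ {-1, 1}.
Finally, together with the visible shape, these determine p as stated.

3*x^2 + y^2 + 2*z^2 - 3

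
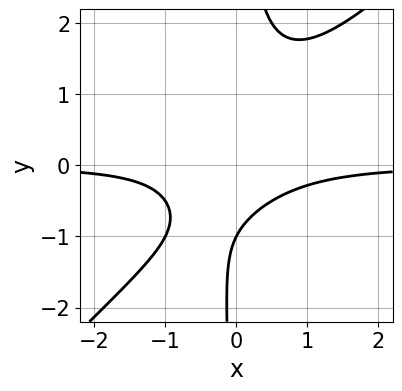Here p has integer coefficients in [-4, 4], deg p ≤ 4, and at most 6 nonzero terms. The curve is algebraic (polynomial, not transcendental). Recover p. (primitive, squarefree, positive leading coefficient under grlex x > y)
deg p = 3.
Observable constraints: no x-intercept at any integer in the box; it meets the y-axis at y = -1 (among the integer gridlines).
The integer polynomial consistent with all of this is the stated p.

2*x^2*y - 2*x*y^2 + y + 1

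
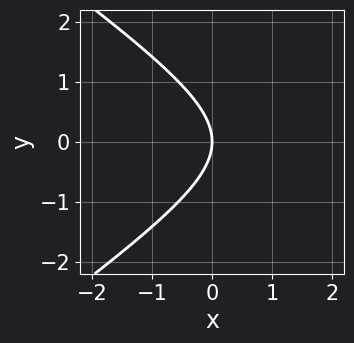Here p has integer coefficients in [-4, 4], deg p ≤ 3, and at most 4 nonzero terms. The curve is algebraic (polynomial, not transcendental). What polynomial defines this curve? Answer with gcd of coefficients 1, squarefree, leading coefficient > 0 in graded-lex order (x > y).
(a) The degree is 2 — no degree-1 curve has this shape.
(b) Symmetries: mirror symmetry y ↦ −y ⇒ only even powers of y.
(c) Observable constraints: it meets the x-axis at x = 0 (among the integer gridlines); it meets the y-axis at y = 0 (among the integer gridlines).
(d) Fitting integer coefficients to these (and the overall shape) gives p.

x^2 - 2*y^2 - 3*x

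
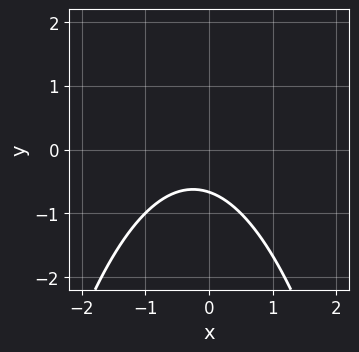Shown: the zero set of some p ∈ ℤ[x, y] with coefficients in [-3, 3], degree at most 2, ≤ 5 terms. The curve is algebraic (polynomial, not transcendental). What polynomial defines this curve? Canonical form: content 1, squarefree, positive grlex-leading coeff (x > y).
2*x^2 + x + 3*y + 2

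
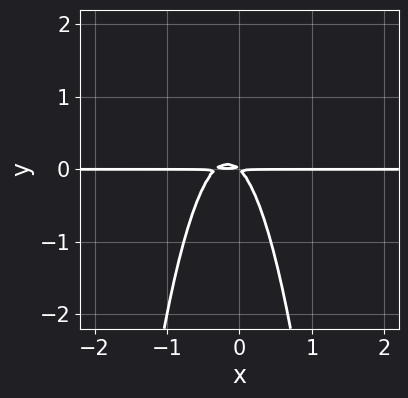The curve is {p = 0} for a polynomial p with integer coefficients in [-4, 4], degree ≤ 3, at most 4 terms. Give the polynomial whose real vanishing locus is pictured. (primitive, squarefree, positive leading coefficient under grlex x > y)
Degree: no degree-2 curve has this shape, so deg p = 3.
Reading off the gridlines: the visible x-axis segment lies entirely on the curve.
Matching integer coefficients to the picture gives p.

3*x^2*y + x*y + y^2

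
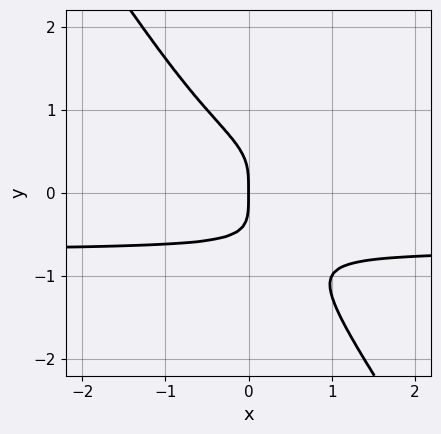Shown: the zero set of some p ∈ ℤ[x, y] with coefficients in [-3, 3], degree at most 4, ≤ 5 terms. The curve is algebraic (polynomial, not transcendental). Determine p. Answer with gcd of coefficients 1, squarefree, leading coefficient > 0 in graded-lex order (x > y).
First, deg p = 4. The shape is more complex than any degree-3 curve.
Then, observable constraints: it crosses the x-axis at the gridline x = 0; it crosses the y-axis at the gridline y = 0.
Finally, solving for integer coefficients yields p as stated.

3*x*y^3 + 2*y^4 + x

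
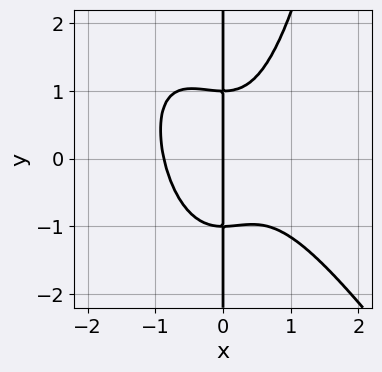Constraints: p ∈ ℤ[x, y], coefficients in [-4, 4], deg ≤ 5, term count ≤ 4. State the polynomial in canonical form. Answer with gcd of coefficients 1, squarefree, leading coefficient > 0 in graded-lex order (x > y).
3*x^4 + 2*x^3*y - 2*x*y^2 + 2*x

First, the degree is 4 — the shape is more complex than any degree-3 curve.
Then, from the visible intercepts: the visible y-axis segment lies entirely on the curve; it crosses the x-axis at the gridline x = 0.
Finally, fitting integer coefficients to these (and the overall shape) gives p.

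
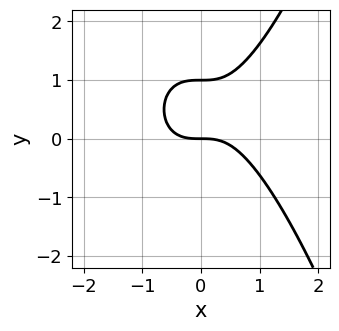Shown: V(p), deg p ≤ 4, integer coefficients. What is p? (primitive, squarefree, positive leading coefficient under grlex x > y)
x^3 - y^2 + y

(a) Degree: no degree-2 curve has this shape, so deg p = 3.
(b) Against the integer gridlines: among the integer gridlines, it crosses the y-axis at y ∈ {0, 1}; it meets the x-axis at x = 0 (among the integer gridlines).
(c) Putting this together gives p.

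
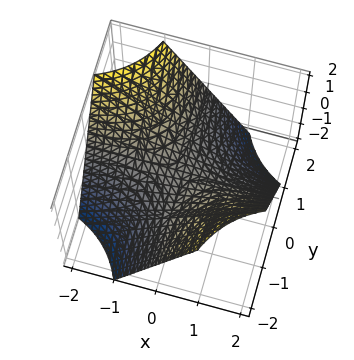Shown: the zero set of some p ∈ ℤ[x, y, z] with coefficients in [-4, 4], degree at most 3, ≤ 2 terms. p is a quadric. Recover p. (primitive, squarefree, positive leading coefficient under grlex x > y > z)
First, degree: a saddle surface; a quadric, so deg p = 2.
Then, against the integer gridlines: the visible y-axis segment lies entirely on the surface; every point of the x-axis in the box is on the surface.
Finally, together with the visible shape, these determine p as stated.

x*y + z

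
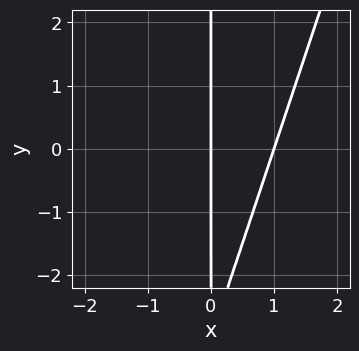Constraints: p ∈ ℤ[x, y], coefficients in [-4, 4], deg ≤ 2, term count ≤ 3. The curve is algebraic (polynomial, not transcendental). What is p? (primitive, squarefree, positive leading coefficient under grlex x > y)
3*x^2 - x*y - 3*x

The degree is 2 — a generic line meets the curve in up to 2 points.
Against the integer gridlines: every point of the y-axis in the box is on the curve; among the integer gridlines, it crosses the x-axis at x ∈ {0, 1}.
Together with the visible shape, these determine p as stated.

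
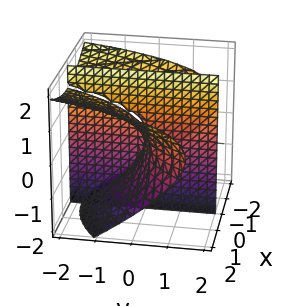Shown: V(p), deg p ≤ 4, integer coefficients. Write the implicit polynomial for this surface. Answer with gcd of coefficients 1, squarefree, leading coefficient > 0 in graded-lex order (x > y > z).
I count 2 distinct pieces. They look like related sheets of one shape, so recover p as a whole.
deg p = 3. No degree-2 surface has this shape.
Checking where it meets the axes: it meets the x-axis at x = 0 (among the integer gridlines); every point of the y-axis in the box is on the surface.
Together with the visible shape, these determine p as stated. Check: (0, 0, -1) on the z-axis lies on the surface, and p(0, 0, -1) = 0. ✓

x^3 + x*y*z - 2*x*z^2 - 3*x*y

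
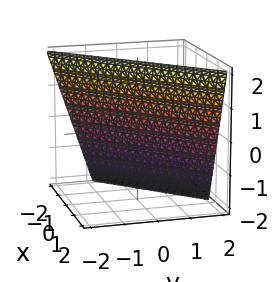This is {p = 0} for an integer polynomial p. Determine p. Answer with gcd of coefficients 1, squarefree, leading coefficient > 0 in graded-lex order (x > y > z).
3*x - 3*y - z + 2

Degree: the surface is flat (a plane), so deg p = 1.
From the axis intercepts and sections: one z-axis crossing is at z = 2.
These observations pin down the coefficients.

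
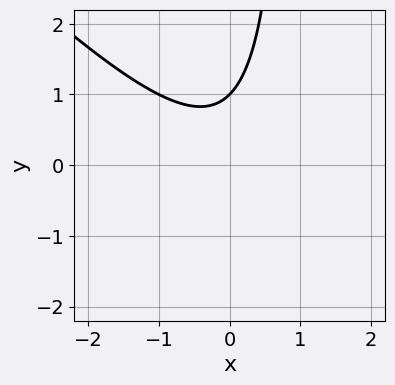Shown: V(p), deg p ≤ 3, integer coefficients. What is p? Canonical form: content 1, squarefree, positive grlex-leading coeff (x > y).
(a) deg p = 2.
(b) Reading off the gridlines: it meets the y-axis at y = 1 (among the integer gridlines); the curve avoids every integer x-axis point in the box.
(c) These observations pin down the coefficients.

x^2 + x*y - y + 1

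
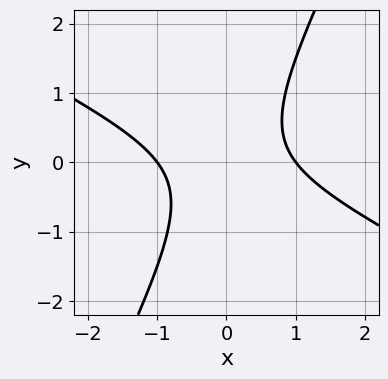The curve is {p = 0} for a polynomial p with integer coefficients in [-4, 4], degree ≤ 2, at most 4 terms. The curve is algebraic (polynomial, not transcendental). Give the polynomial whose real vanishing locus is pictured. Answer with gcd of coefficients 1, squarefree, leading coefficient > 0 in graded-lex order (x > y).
1. The degree is 2 — the shape is more complex than any degree-1 curve.
2. From the axis intercepts and sections: among the integer gridlines, it crosses the x-axis at x ∈ {-1, 1}; the curve avoids every integer y-axis point in the box.
3. Matching integer coefficients to the picture gives p.

2*x^2 + 3*x*y - 2*y^2 - 2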